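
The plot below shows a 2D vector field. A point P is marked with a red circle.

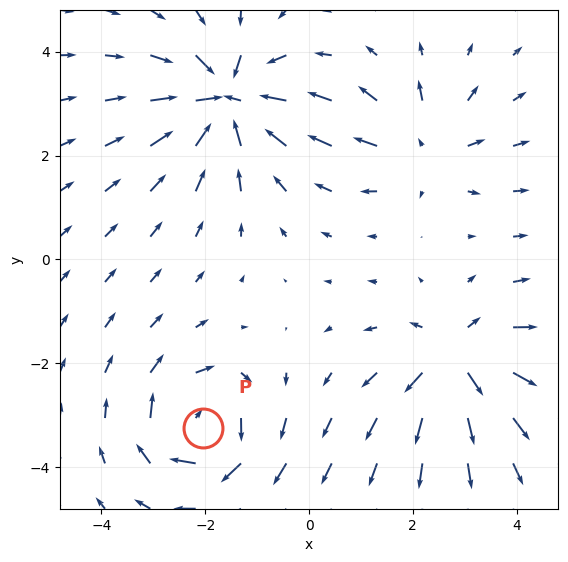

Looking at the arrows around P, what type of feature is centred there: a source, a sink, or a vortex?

At P (-2.0, -3.3) the arrows circulate clockwise. Divergence ≈0, curl about -5 — near-zero divergence with nonzero curl is a vortex.

vortex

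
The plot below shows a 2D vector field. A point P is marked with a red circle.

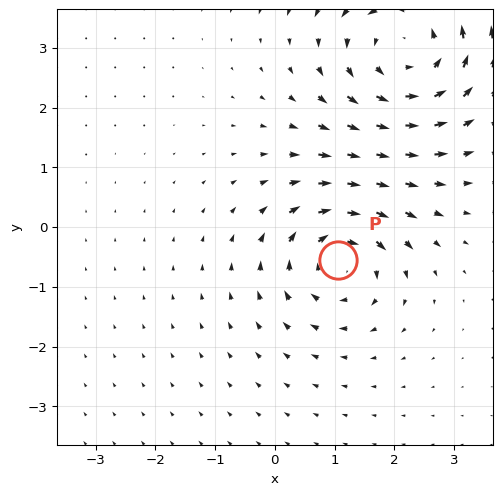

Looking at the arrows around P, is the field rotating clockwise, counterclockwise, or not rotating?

Near P at (1.1, -0.6) the arrows circulate clockwise. The curl (z-component) there is about -4; negative curl means clockwise rotation.

clockwise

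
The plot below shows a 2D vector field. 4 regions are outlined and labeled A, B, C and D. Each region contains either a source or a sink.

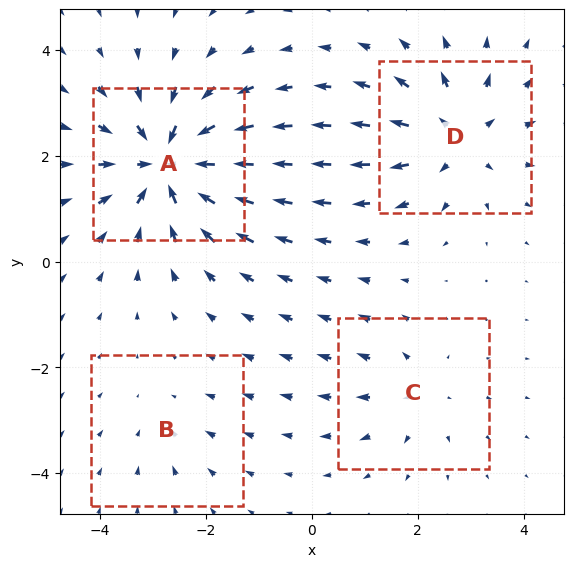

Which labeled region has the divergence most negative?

A

Divergence at each region's feature centre — A: about -7, B: about -2, C: about +3, D: about +5. Region A is most negative.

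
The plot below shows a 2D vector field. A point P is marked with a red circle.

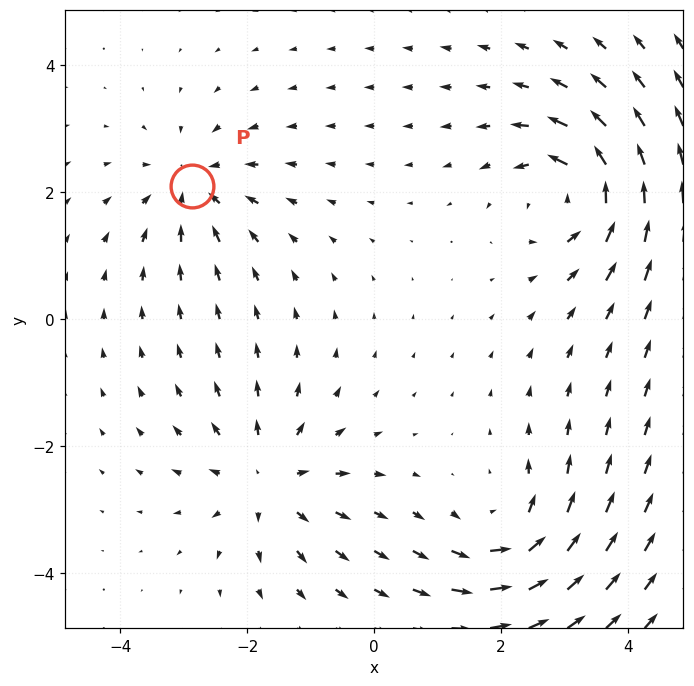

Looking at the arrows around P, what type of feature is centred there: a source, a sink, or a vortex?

sink

At P (-2.9, 2.1) the arrows converge inward. Divergence about -4, curl ≈0 — negative divergence with near-zero curl is a sink.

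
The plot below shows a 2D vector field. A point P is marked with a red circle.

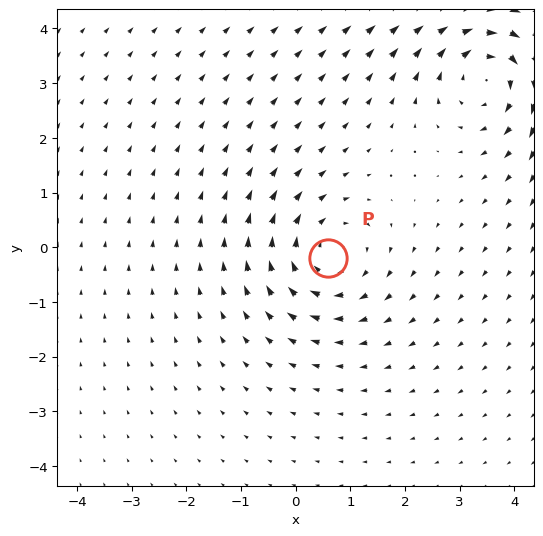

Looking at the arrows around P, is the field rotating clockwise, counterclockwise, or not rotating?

clockwise

Near P at (0.6, -0.2) the arrows circulate clockwise. The curl (z-component) there is about -4; negative curl means clockwise rotation.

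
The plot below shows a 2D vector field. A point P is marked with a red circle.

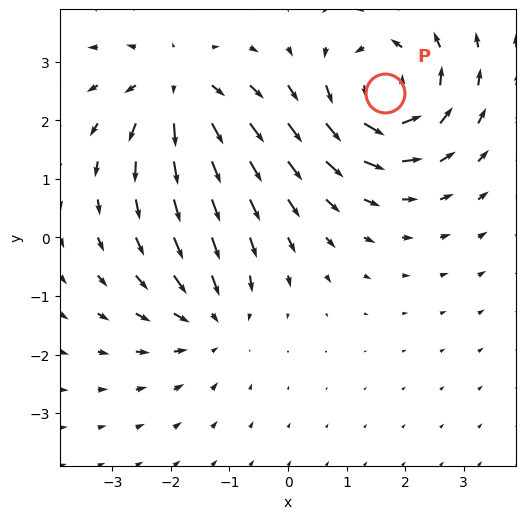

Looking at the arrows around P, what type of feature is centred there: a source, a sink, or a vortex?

At P (1.7, 2.5) the arrows circulate counterclockwise. Divergence ≈0, curl about +6 — near-zero divergence with nonzero curl is a vortex.

vortex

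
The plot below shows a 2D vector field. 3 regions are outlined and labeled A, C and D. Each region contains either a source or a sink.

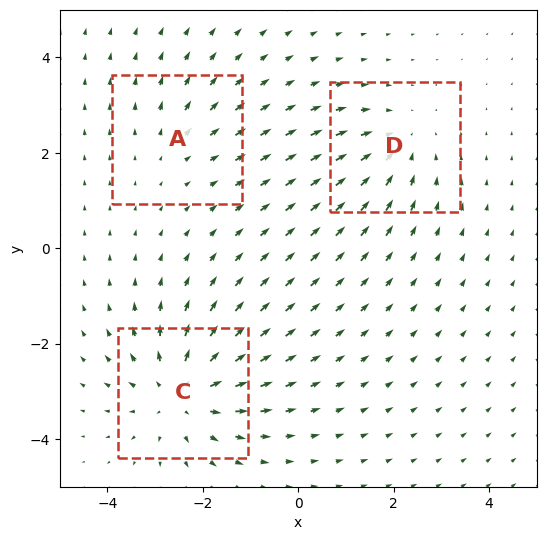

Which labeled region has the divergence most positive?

C

Divergence at each region's feature centre — A: about +2, C: about +4, D: about -3. Region C is most positive.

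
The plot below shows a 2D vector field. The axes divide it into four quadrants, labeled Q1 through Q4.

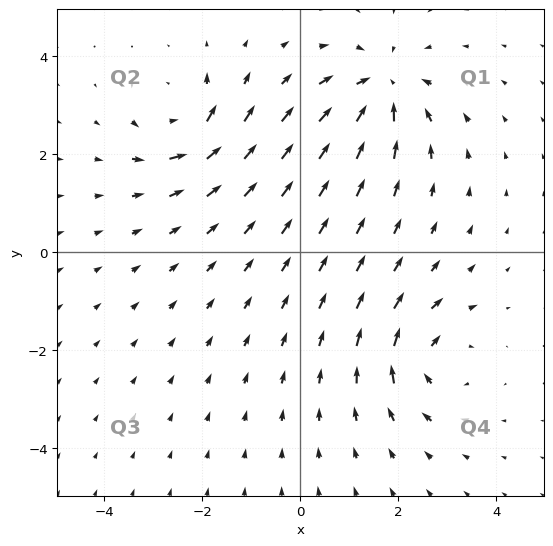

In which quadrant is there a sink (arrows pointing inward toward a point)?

The sink sits at approximately (1.7, 3.4), which lies in quadrant Q1. The divergence there is about -5, negative as expected for a sink.

Q1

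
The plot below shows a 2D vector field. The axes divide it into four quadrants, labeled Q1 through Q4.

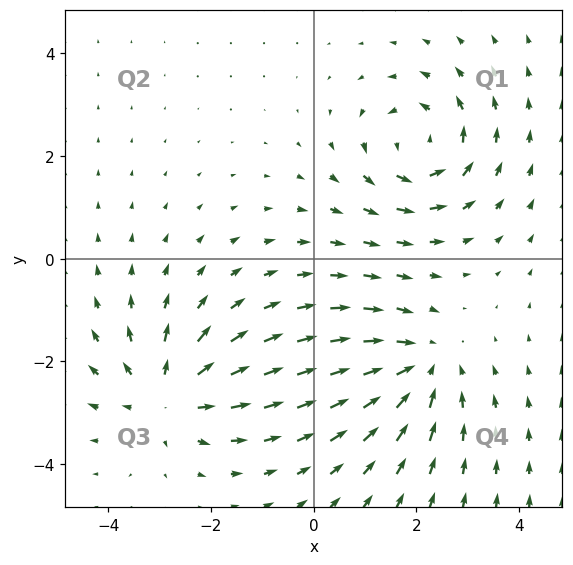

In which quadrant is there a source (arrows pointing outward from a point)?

The source sits at approximately (-2.8, -2.7), which lies in quadrant Q3. The divergence there is about +4, positive as expected for a source.

Q3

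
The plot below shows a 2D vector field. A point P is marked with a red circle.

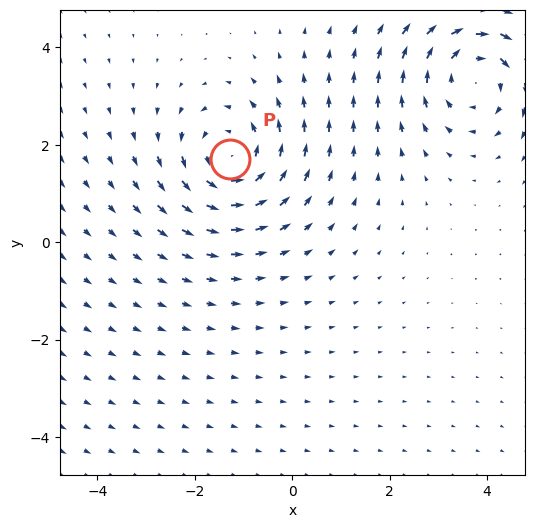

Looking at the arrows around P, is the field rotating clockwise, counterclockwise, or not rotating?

counterclockwise

Near P at (-1.3, 1.7) the arrows circulate counterclockwise. The curl (z-component) there is about +3; positive curl means counterclockwise rotation.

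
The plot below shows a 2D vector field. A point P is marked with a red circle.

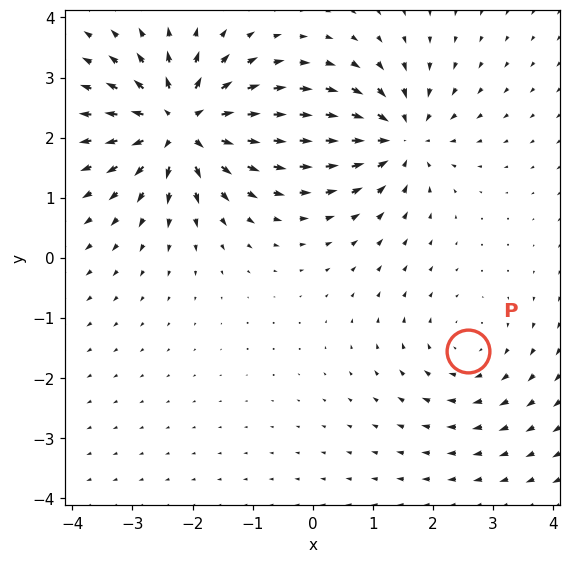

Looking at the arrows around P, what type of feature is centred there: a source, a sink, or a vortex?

At P (2.6, -1.5) the arrows circulate clockwise. Divergence ≈0, curl about -2 — near-zero divergence with nonzero curl is a vortex.

vortex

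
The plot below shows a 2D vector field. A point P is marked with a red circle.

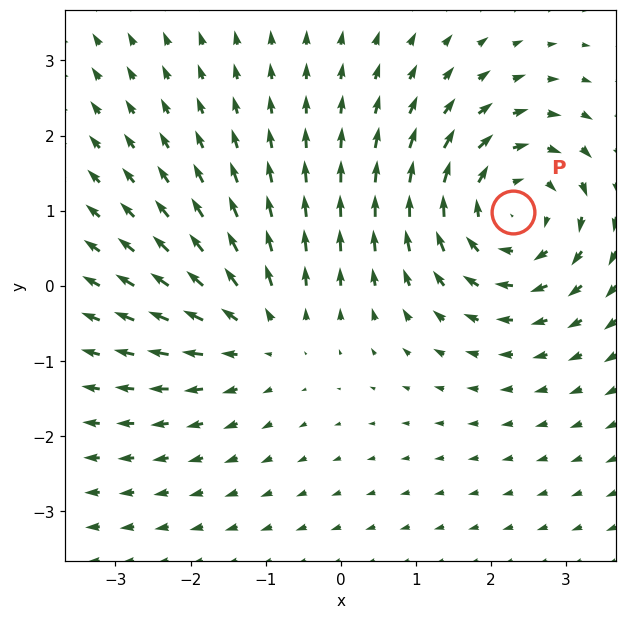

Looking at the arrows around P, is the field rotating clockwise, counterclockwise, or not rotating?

clockwise

Near P at (2.3, 1.0) the arrows circulate clockwise. The curl (z-component) there is about -4; negative curl means clockwise rotation.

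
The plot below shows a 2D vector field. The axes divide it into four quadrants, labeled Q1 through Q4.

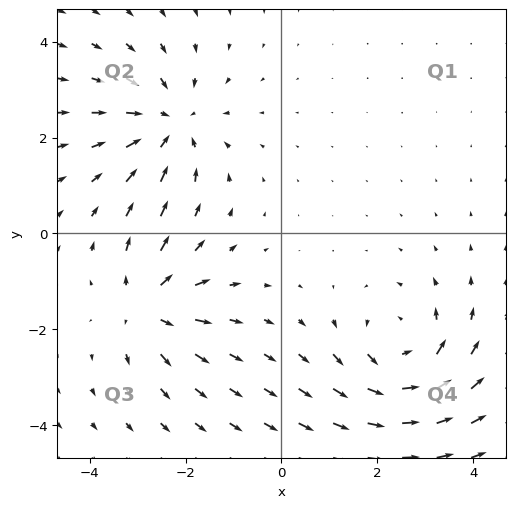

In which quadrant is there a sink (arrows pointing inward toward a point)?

Q2

The sink sits at approximately (-2.3, 2.3), which lies in quadrant Q2. The divergence there is about -3, negative as expected for a sink.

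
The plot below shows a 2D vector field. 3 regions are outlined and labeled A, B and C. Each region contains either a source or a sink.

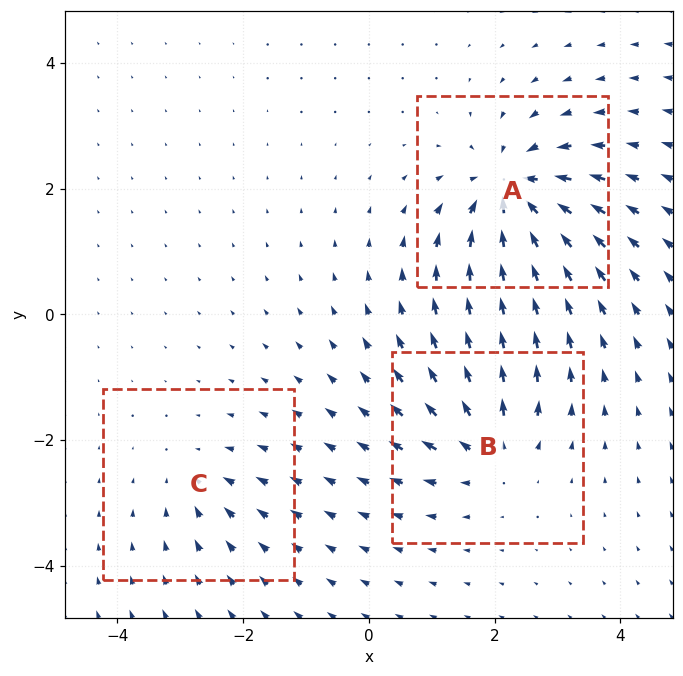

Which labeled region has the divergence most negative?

A

Divergence at each region's feature centre — A: about -6, B: about +4, C: about -2. Region A is most negative.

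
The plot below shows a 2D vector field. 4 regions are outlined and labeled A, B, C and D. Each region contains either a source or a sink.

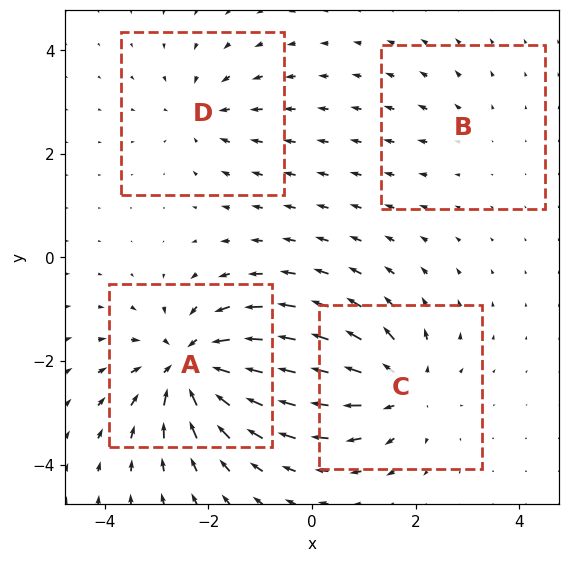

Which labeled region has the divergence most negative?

Divergence at each region's feature centre — A: about -8, B: about +2, C: about +6, D: about -4. Region A is most negative.

A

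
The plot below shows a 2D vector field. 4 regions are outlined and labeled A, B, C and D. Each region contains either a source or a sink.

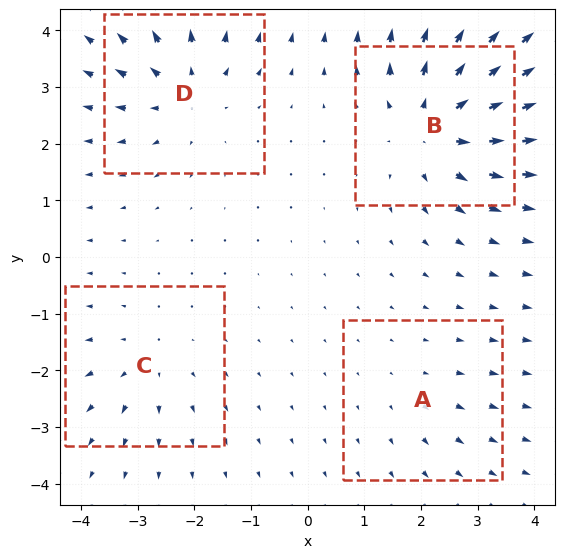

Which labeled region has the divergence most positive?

B

Divergence at each region's feature centre — A: about +2, B: about +6, C: about +3, D: about +5. Region B is most positive.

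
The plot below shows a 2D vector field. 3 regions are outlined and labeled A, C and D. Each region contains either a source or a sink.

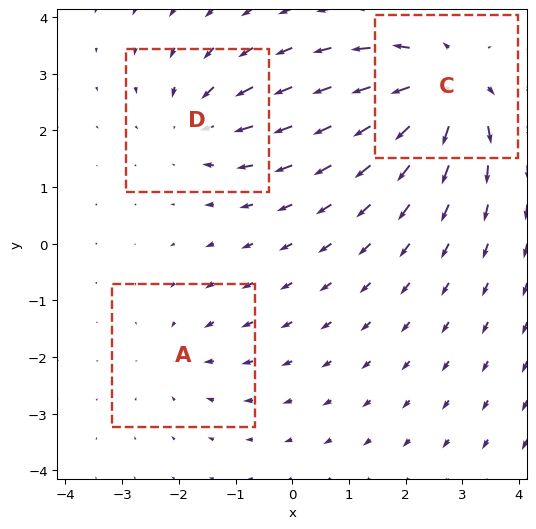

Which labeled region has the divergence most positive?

Divergence at each region's feature centre — A: about -2, C: about +5, D: about -3. Region C is most positive.

C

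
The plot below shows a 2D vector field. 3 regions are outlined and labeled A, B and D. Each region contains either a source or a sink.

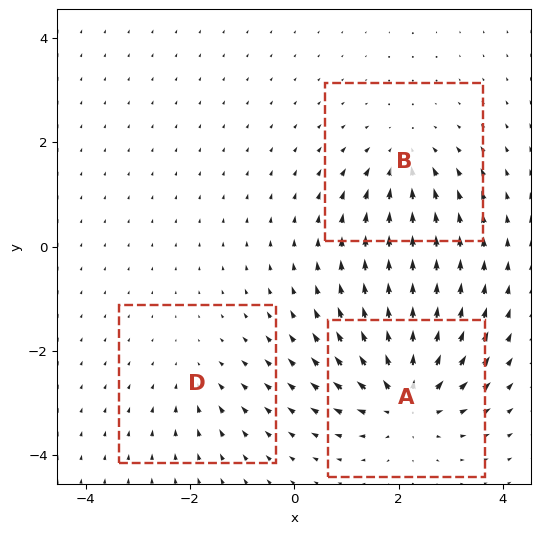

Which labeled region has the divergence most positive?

A

Divergence at each region's feature centre — A: about +6, B: about -4, D: about -2. Region A is most positive.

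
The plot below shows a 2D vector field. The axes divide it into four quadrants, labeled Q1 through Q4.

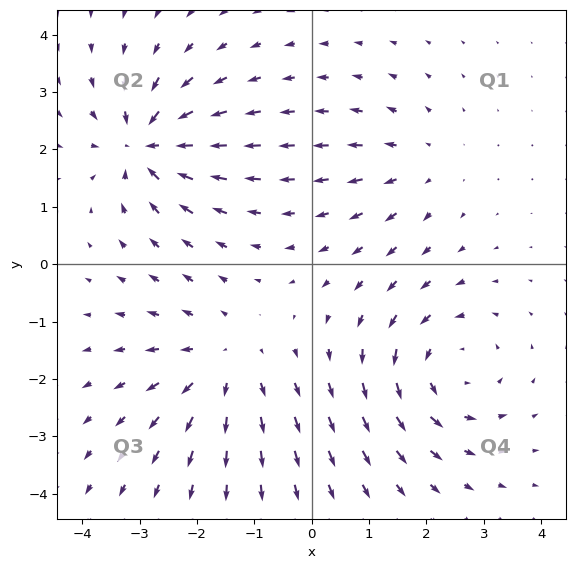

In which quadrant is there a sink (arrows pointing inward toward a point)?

The sink sits at approximately (-2.9, 2.1), which lies in quadrant Q2. The divergence there is about -6, negative as expected for a sink.

Q2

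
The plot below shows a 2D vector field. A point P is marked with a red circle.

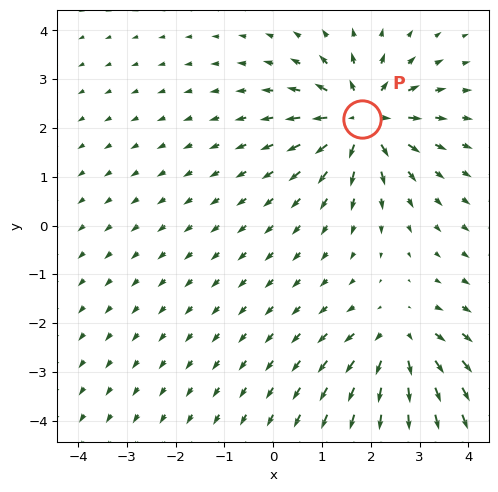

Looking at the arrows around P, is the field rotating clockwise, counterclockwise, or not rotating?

not rotating

Near P at (1.8, 2.2) the arrows show no circulation. The curl there is ≈0.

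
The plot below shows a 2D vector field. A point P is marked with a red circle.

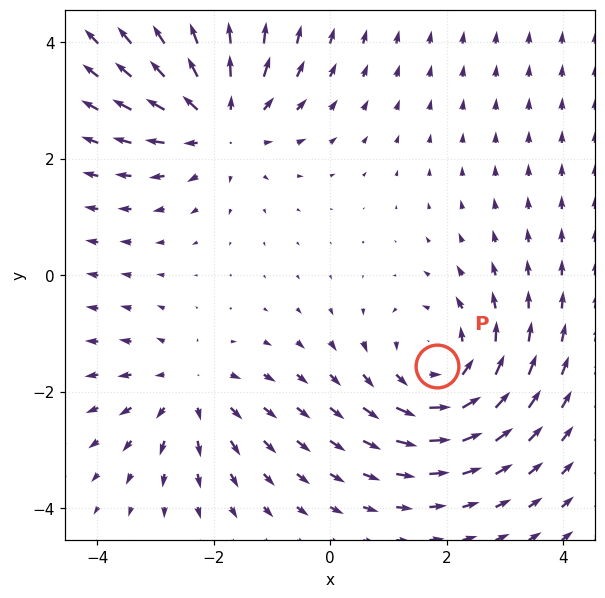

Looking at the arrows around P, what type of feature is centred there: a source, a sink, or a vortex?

At P (1.8, -1.6) the arrows circulate counterclockwise. Divergence ≈0, curl about +4 — near-zero divergence with nonzero curl is a vortex.

vortex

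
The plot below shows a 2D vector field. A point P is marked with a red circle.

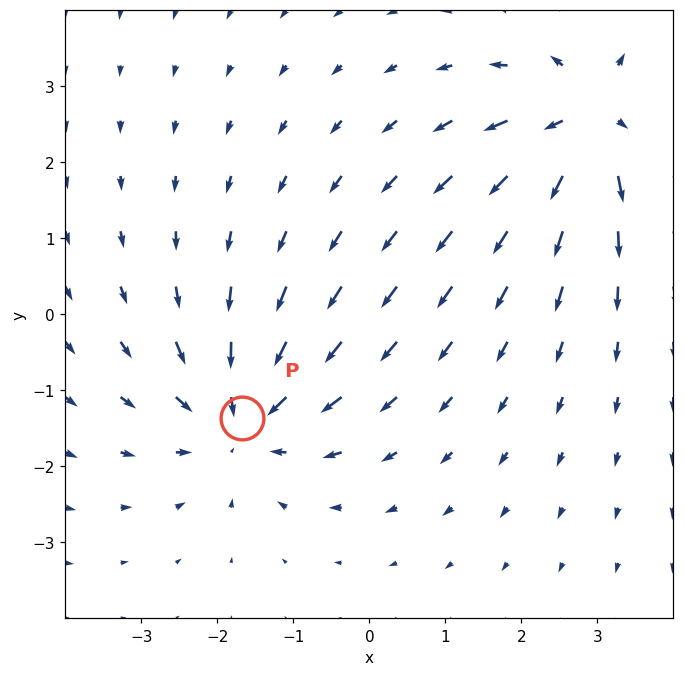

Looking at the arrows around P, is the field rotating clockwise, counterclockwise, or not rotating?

Near P at (-1.7, -1.4) the arrows show no circulation. The curl there is ≈0.

not rotating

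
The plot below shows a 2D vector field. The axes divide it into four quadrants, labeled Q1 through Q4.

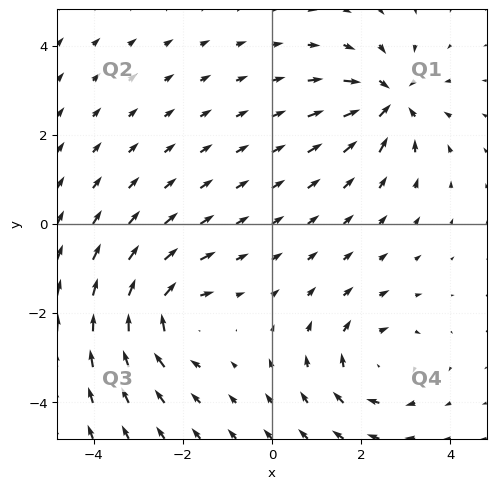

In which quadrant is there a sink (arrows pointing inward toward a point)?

The sink sits at approximately (2.6, 2.8), which lies in quadrant Q1. The divergence there is about -5, negative as expected for a sink.

Q1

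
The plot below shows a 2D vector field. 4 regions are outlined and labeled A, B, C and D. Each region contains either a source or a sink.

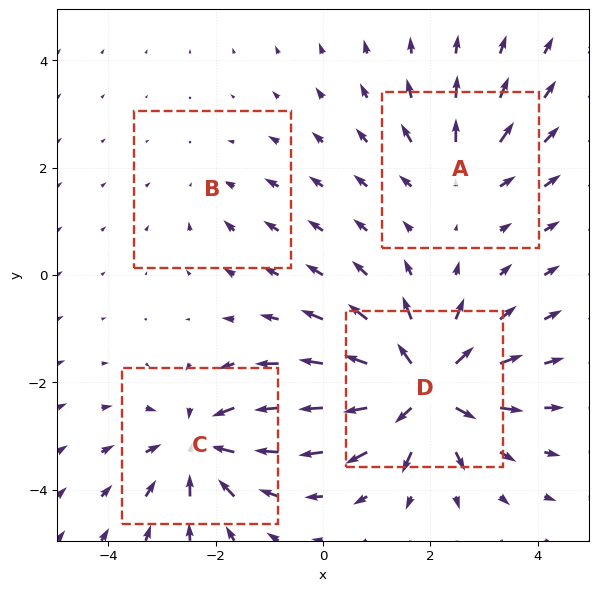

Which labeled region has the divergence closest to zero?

B

Divergence at each region's feature centre — A: about +3, B: about -2, C: about -6, D: about +8. Region B is closest to zero.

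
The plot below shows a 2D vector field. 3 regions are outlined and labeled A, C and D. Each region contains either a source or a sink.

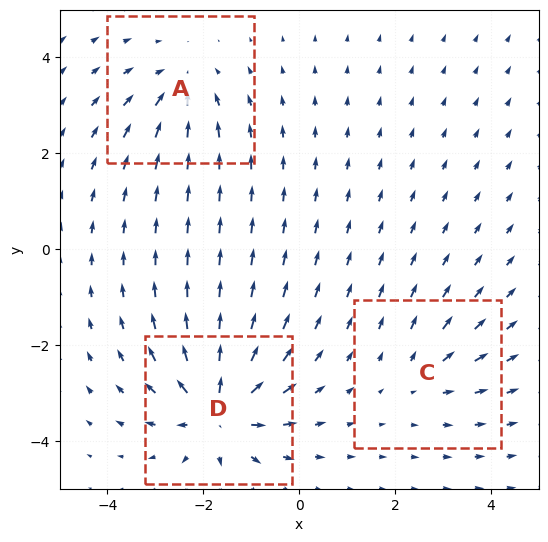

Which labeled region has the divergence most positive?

D

Divergence at each region's feature centre — A: about -3, C: about +2, D: about +6. Region D is most positive.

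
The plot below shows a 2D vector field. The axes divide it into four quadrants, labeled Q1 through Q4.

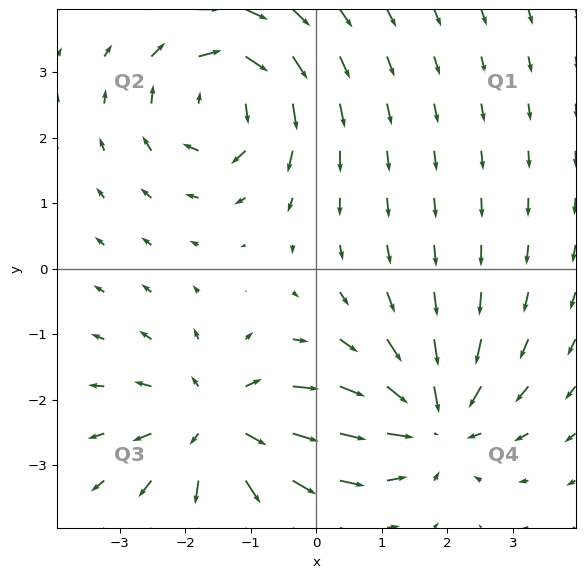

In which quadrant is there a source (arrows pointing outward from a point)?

Q3

The source sits at approximately (-1.5, -2.4), which lies in quadrant Q3. The divergence there is about +4, positive as expected for a source.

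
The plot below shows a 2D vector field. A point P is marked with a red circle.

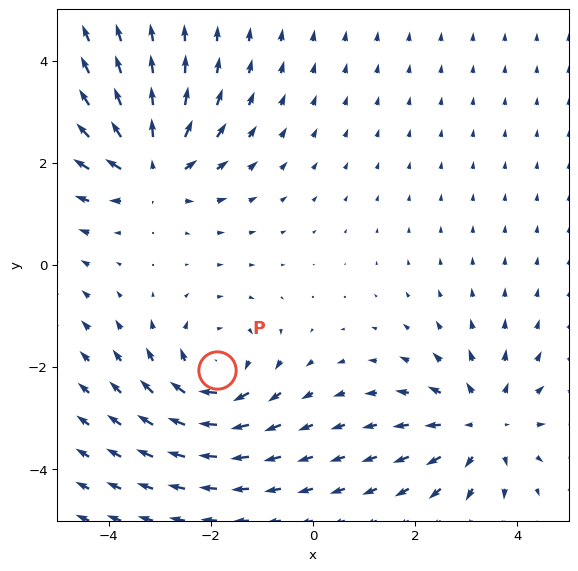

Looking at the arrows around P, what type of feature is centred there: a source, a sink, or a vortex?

At P (-1.9, -2.1) the arrows circulate clockwise. Divergence ≈0, curl about -4 — near-zero divergence with nonzero curl is a vortex.

vortex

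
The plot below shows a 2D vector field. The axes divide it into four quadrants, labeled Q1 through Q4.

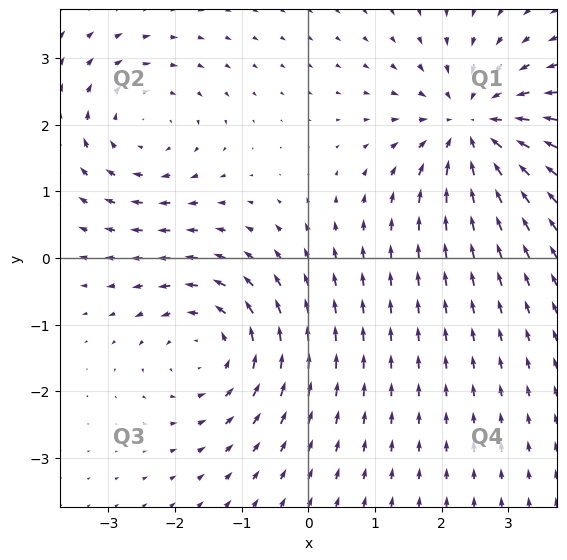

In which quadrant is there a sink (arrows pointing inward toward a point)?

The sink sits at approximately (2.5, 2.0), which lies in quadrant Q1. The divergence there is about -6, negative as expected for a sink.

Q1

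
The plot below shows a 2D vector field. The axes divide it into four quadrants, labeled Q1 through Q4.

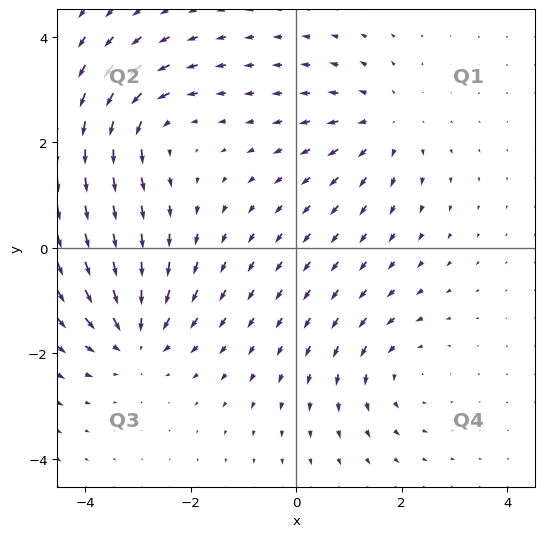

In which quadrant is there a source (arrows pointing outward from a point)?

The source sits at approximately (1.7, 2.3), which lies in quadrant Q1. The divergence there is about +3, positive as expected for a source.

Q1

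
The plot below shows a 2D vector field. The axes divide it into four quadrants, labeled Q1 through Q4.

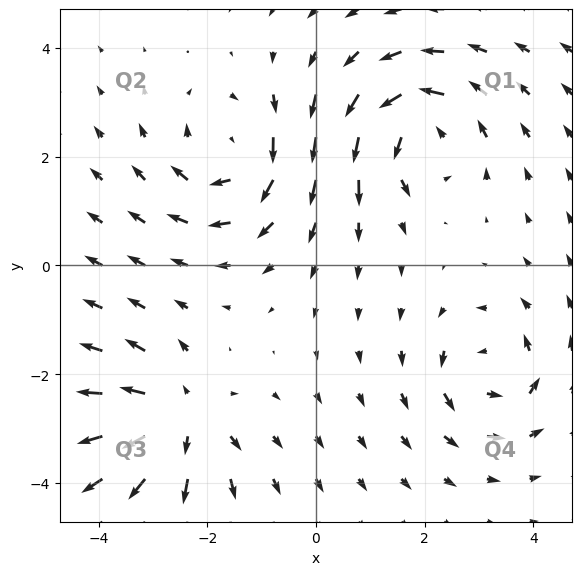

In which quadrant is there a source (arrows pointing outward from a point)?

The source sits at approximately (-2.5, -2.8), which lies in quadrant Q3. The divergence there is about +5, positive as expected for a source.

Q3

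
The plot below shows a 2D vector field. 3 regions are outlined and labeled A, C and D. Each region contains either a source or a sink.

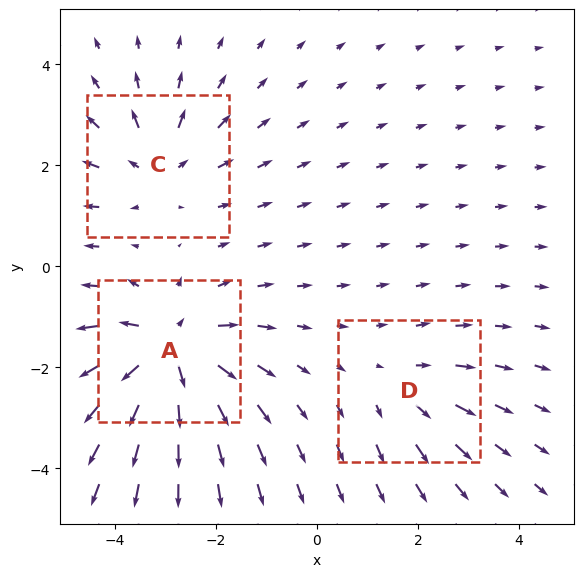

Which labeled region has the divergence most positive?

A

Divergence at each region's feature centre — A: about +5, C: about +3, D: about +2. Region A is most positive.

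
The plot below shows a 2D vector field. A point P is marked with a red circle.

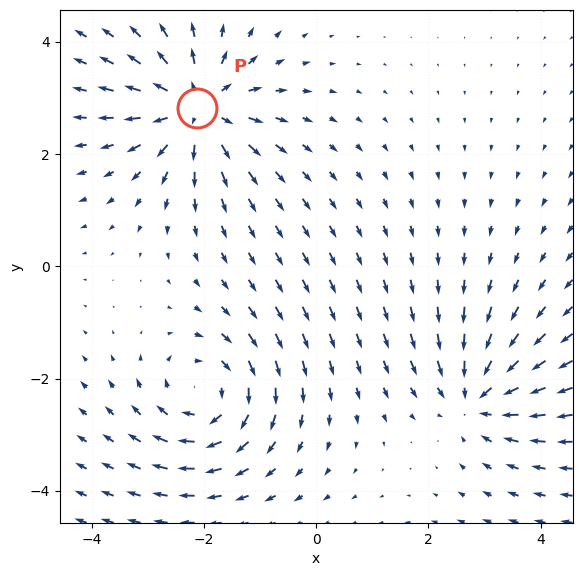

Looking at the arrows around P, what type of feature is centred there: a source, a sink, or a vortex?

At P (-2.1, 2.8) the arrows spread outward. Divergence about +5, curl ≈0 — positive divergence with near-zero curl is a source.

source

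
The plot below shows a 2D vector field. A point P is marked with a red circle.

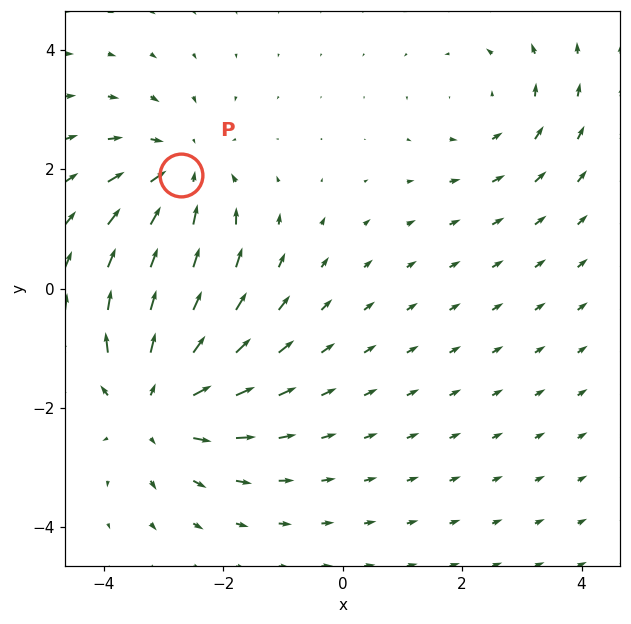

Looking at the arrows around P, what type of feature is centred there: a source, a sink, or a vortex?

sink

At P (-2.7, 1.9) the arrows converge inward. Divergence about -4, curl ≈0 — negative divergence with near-zero curl is a sink.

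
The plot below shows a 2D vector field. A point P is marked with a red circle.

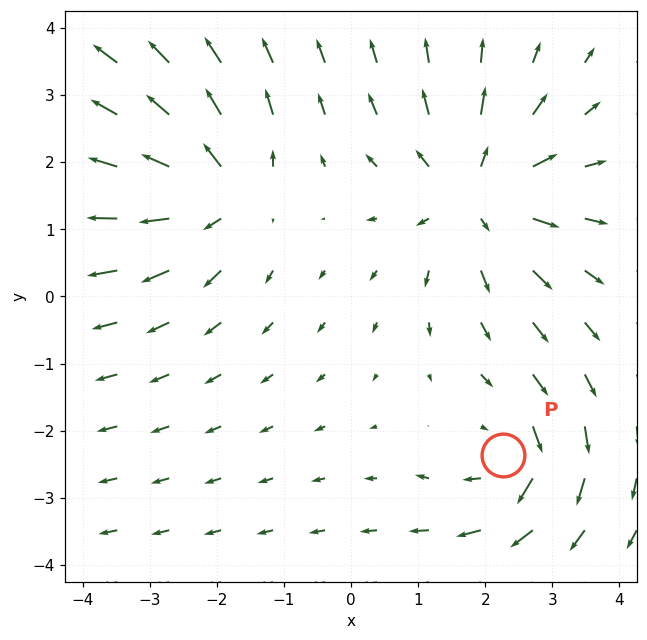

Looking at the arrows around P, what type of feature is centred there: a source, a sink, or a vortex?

vortex

At P (2.3, -2.4) the arrows circulate clockwise. Divergence ≈0, curl about -4 — near-zero divergence with nonzero curl is a vortex.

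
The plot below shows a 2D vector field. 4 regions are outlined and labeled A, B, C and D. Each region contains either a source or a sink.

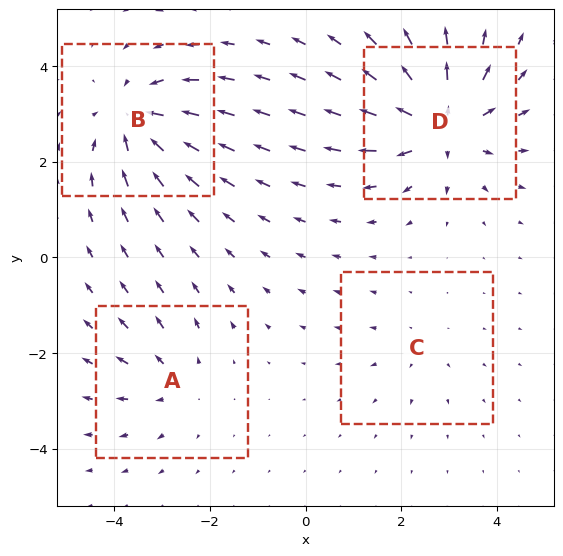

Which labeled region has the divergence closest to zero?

Divergence at each region's feature centre — A: about +3, B: about -5, C: about +2, D: about +7. Region C is closest to zero.

C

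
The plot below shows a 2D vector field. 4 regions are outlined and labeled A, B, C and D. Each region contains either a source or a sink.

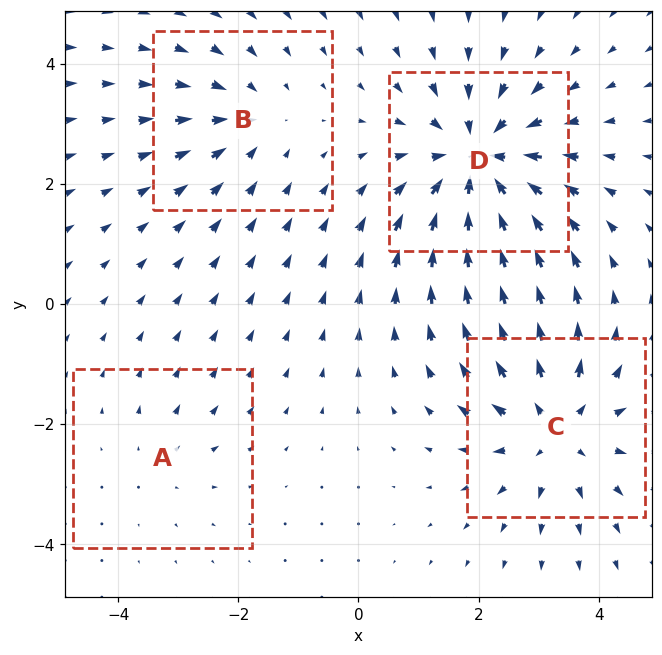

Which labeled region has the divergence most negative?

Divergence at each region's feature centre — A: about +2, B: about -3, C: about +5, D: about -6. Region D is most negative.

D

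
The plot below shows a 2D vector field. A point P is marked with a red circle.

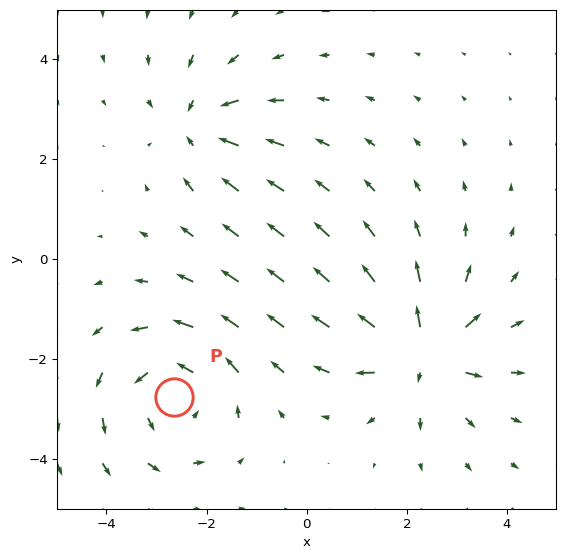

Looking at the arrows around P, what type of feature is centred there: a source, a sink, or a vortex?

At P (-2.7, -2.8) the arrows circulate counterclockwise. Divergence ≈0, curl about +4 — near-zero divergence with nonzero curl is a vortex.

vortex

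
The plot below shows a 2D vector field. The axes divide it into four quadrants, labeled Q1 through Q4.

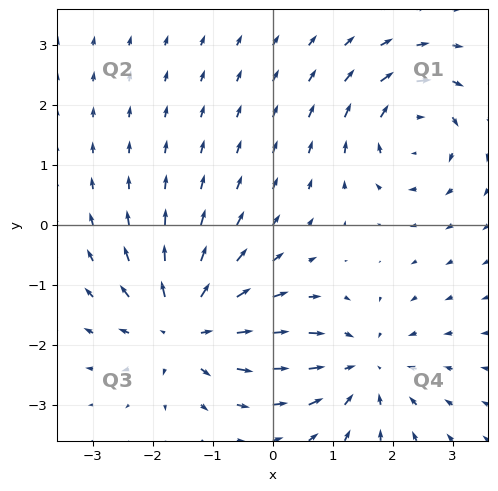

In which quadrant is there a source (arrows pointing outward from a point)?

The source sits at approximately (-1.4, -1.7), which lies in quadrant Q3. The divergence there is about +5, positive as expected for a source.

Q3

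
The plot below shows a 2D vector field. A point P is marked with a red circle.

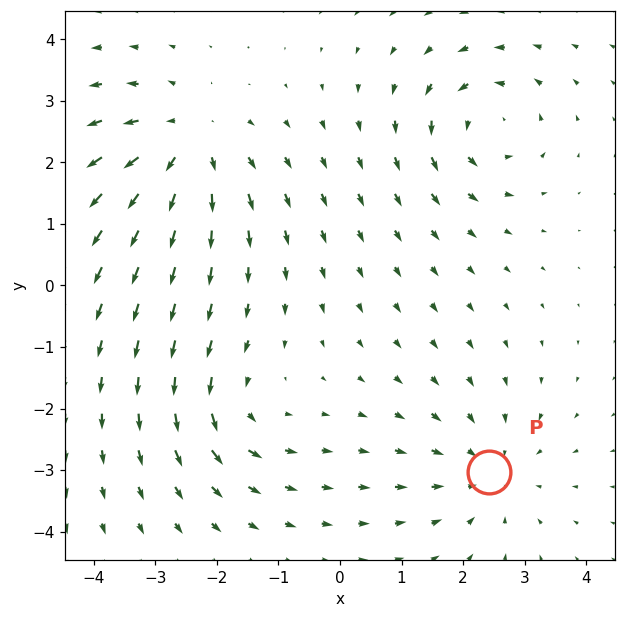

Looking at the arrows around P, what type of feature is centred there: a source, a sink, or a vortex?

At P (2.4, -3.0) the arrows converge inward. Divergence about -3, curl ≈0 — negative divergence with near-zero curl is a sink.

sink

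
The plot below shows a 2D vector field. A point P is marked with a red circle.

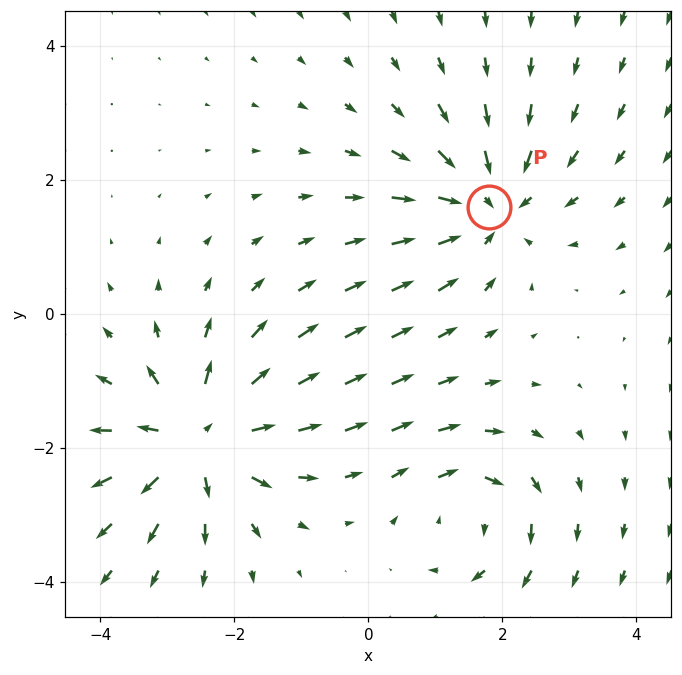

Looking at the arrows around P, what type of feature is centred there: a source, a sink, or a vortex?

sink

At P (1.8, 1.6) the arrows converge inward. Divergence about -4, curl ≈0 — negative divergence with near-zero curl is a sink.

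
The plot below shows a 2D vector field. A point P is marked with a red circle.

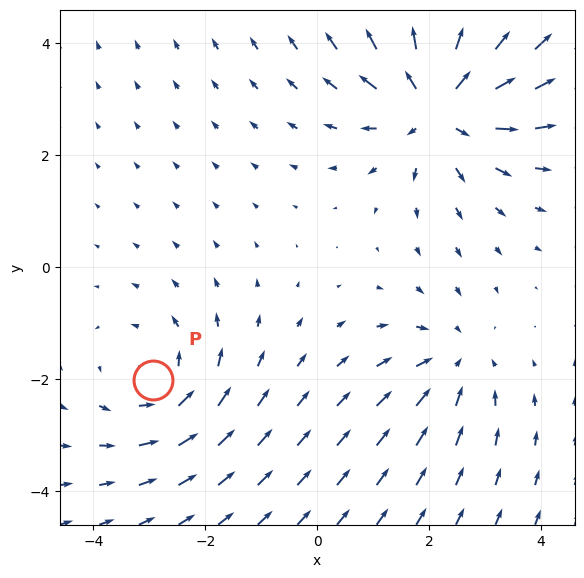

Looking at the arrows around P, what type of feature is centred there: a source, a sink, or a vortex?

At P (-2.9, -2.0) the arrows circulate counterclockwise. Divergence ≈0, curl about +3 — near-zero divergence with nonzero curl is a vortex.

vortex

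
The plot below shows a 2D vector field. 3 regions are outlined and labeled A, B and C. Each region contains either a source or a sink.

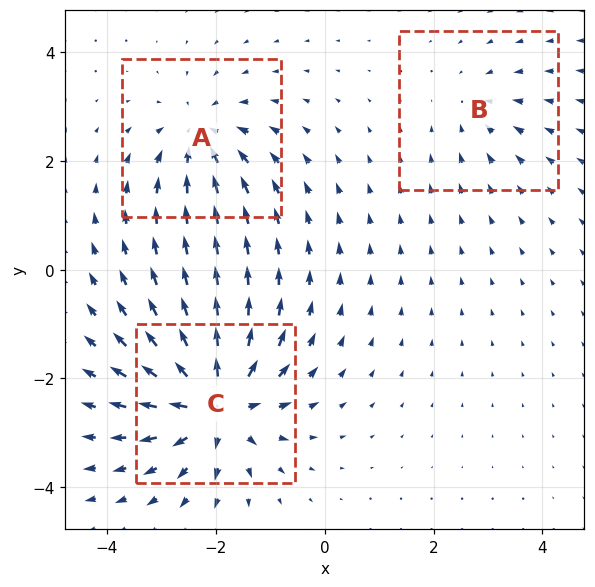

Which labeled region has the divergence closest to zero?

Divergence at each region's feature centre — A: about -4, B: about -2, C: about +6. Region B is closest to zero.

B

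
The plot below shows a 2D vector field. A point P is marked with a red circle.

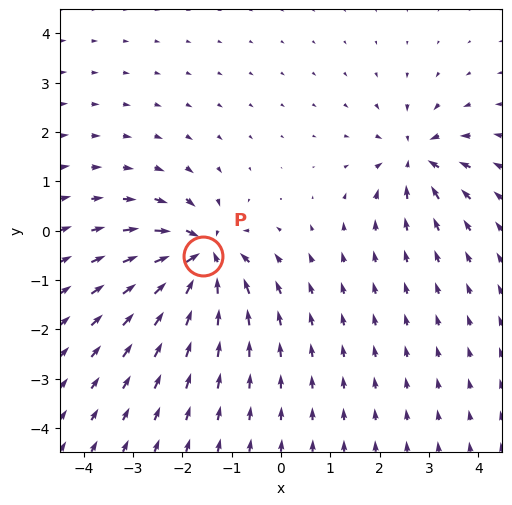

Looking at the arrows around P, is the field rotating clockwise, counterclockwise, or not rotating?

Near P at (-1.6, -0.5) the arrows show no circulation. The curl there is ≈0.

not rotating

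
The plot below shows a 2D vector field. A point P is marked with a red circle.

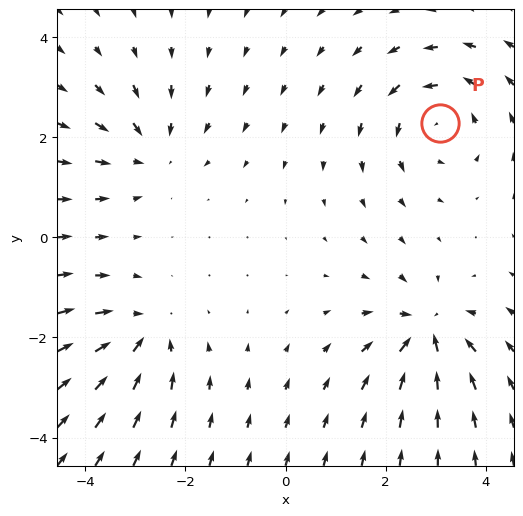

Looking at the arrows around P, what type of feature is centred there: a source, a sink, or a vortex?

vortex

At P (3.1, 2.3) the arrows circulate counterclockwise. Divergence ≈0, curl about +3 — near-zero divergence with nonzero curl is a vortex.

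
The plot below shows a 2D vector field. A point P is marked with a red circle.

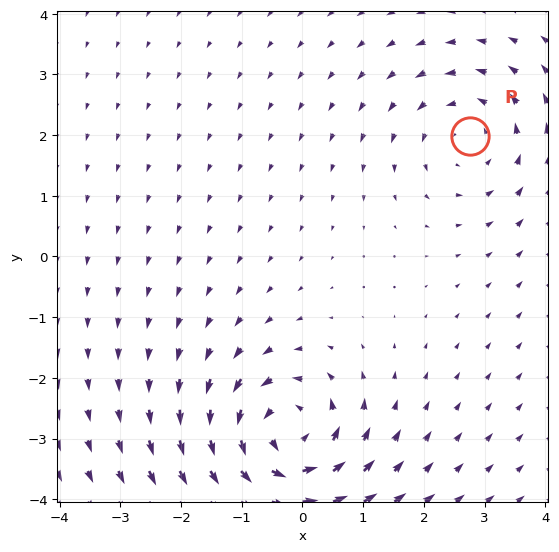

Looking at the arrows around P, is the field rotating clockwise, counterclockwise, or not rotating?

Near P at (2.8, 2.0) the arrows circulate counterclockwise. The curl (z-component) there is about +3; positive curl means counterclockwise rotation.

counterclockwise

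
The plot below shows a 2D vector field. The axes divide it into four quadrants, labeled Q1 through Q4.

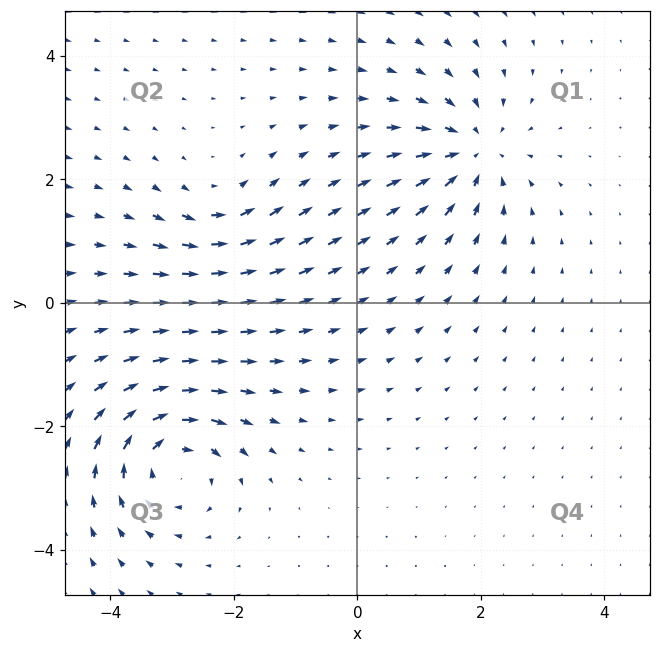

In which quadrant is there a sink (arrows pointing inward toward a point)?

The sink sits at approximately (1.9, 2.5), which lies in quadrant Q1. The divergence there is about -6, negative as expected for a sink.

Q1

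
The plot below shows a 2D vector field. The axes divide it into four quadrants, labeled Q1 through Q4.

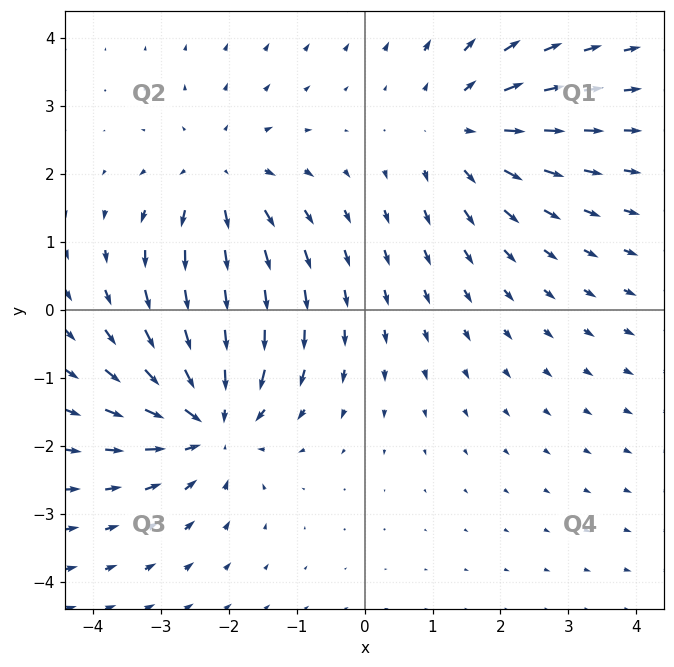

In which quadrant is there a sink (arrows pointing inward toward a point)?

The sink sits at approximately (-2.3, -1.6), which lies in quadrant Q3. The divergence there is about -5, negative as expected for a sink.

Q3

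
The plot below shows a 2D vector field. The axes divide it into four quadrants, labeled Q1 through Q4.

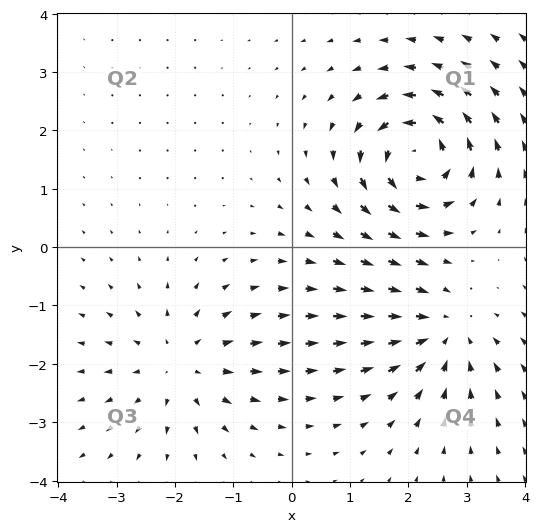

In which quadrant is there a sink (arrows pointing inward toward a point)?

Q4

The sink sits at approximately (2.6, -1.5), which lies in quadrant Q4. The divergence there is about -3, negative as expected for a sink.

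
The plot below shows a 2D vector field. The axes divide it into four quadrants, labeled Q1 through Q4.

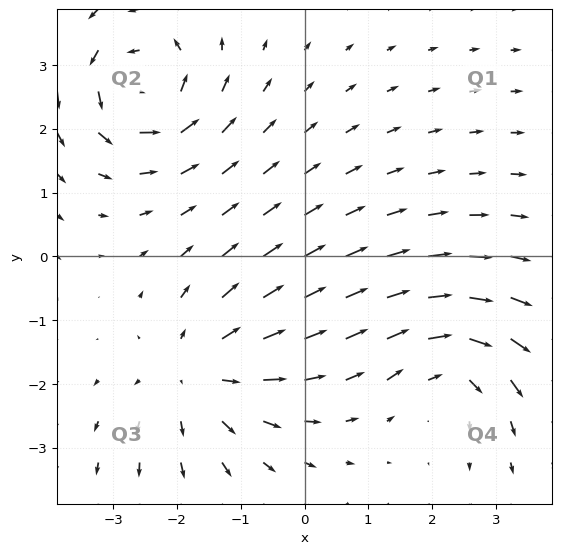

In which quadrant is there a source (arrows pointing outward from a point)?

Q3

The source sits at approximately (-1.7, -1.8), which lies in quadrant Q3. The divergence there is about +3, positive as expected for a source.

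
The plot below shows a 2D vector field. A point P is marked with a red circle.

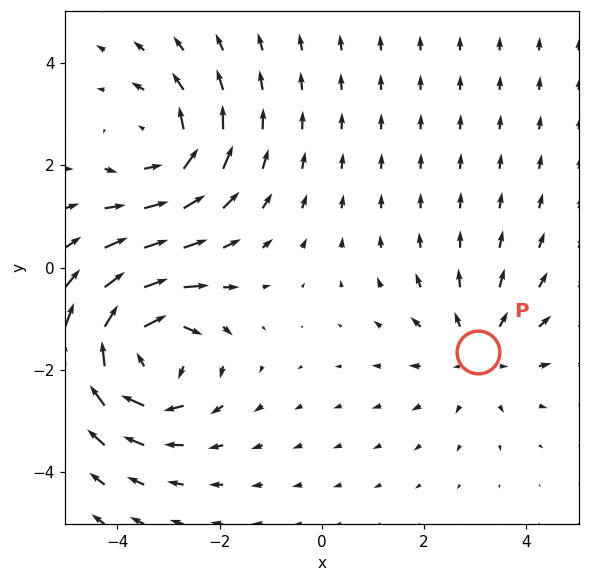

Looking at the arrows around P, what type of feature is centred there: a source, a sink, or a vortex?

source

At P (3.1, -1.7) the arrows spread outward. Divergence about +2, curl ≈0 — positive divergence with near-zero curl is a source.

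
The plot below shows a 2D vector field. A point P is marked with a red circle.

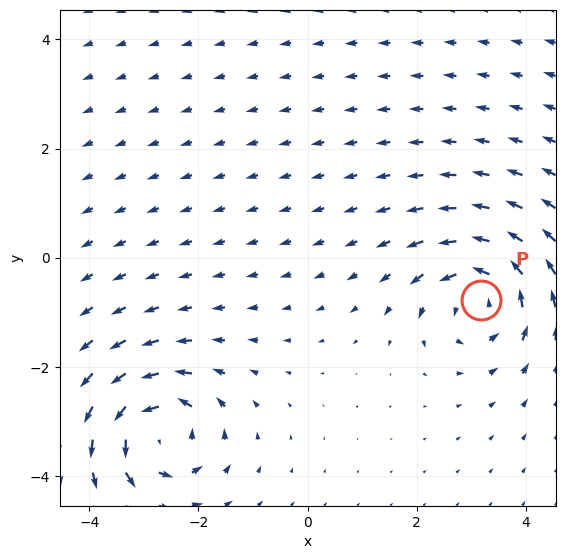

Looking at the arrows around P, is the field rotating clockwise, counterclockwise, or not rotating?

Near P at (3.2, -0.8) the arrows circulate counterclockwise. The curl (z-component) there is about +7; positive curl means counterclockwise rotation.

counterclockwise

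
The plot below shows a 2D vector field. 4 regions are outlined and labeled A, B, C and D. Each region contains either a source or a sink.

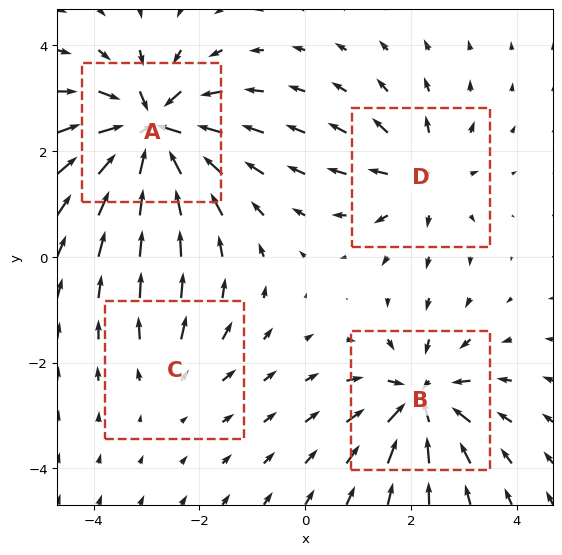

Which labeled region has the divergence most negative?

Divergence at each region's feature centre — A: about -8, B: about -6, C: about +3, D: about +4. Region A is most negative.

A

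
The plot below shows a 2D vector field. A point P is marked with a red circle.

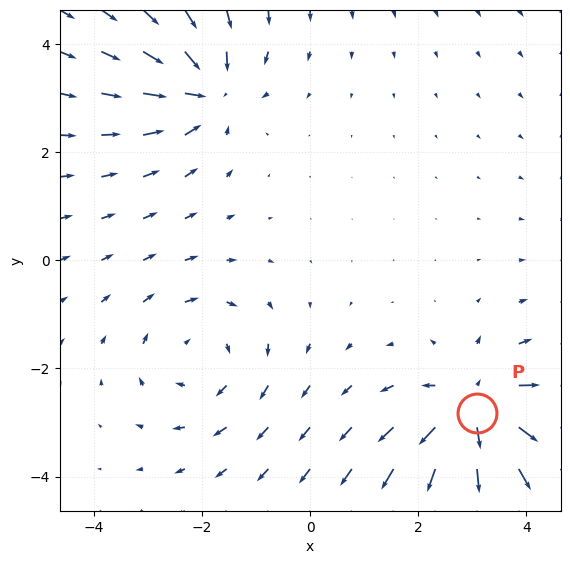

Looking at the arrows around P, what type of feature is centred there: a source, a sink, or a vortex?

source

At P (3.1, -2.8) the arrows spread outward. Divergence about +4, curl ≈0 — positive divergence with near-zero curl is a source.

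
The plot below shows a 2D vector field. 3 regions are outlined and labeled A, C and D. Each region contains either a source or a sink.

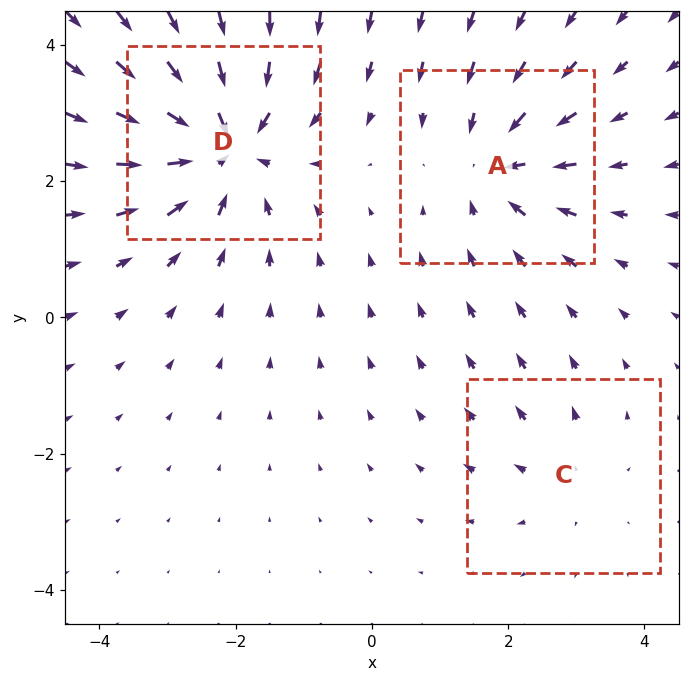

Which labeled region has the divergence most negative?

Divergence at each region's feature centre — A: about -3, C: about +2, D: about -5. Region D is most negative.

D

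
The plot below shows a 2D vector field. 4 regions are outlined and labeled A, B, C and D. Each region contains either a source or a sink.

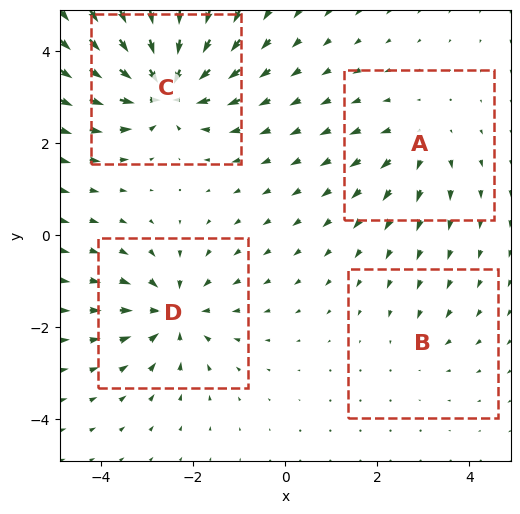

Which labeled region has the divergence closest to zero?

B

Divergence at each region's feature centre — A: about +3, B: about -2, C: about -8, D: about -5. Region B is closest to zero.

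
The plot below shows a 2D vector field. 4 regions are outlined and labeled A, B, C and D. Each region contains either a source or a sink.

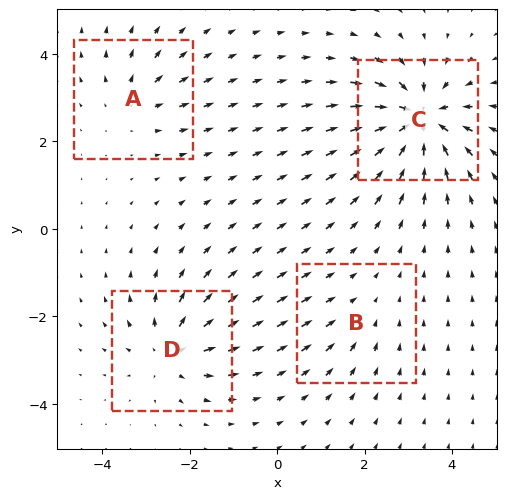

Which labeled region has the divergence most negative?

Divergence at each region's feature centre — A: about +3, B: about -2, C: about -8, D: about +5. Region C is most negative.

C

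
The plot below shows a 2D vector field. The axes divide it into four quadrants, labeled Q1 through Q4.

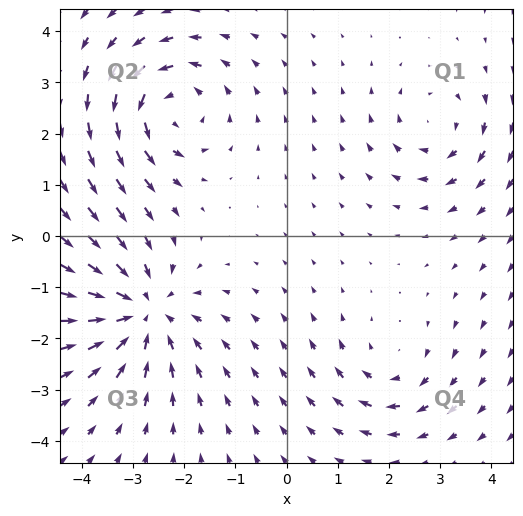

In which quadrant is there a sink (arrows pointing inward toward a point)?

The sink sits at approximately (-2.8, -1.5), which lies in quadrant Q3. The divergence there is about -4, negative as expected for a sink.

Q3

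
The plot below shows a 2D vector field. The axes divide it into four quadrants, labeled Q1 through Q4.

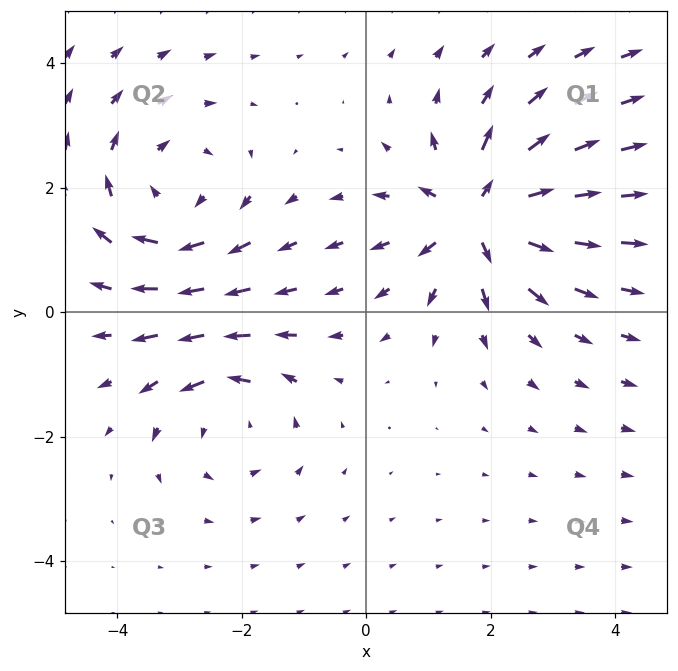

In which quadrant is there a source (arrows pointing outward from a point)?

The source sits at approximately (1.8, 1.6), which lies in quadrant Q1. The divergence there is about +6, positive as expected for a source.

Q1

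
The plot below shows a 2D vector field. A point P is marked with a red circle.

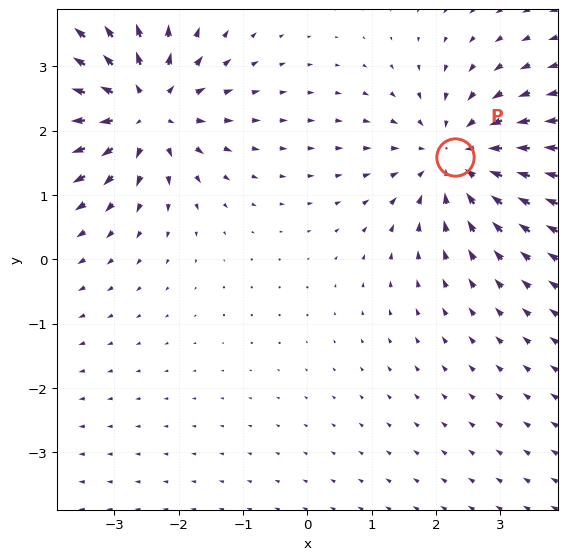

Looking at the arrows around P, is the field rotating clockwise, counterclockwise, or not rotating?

not rotating

Near P at (2.3, 1.6) the arrows show no circulation. The curl there is ≈0.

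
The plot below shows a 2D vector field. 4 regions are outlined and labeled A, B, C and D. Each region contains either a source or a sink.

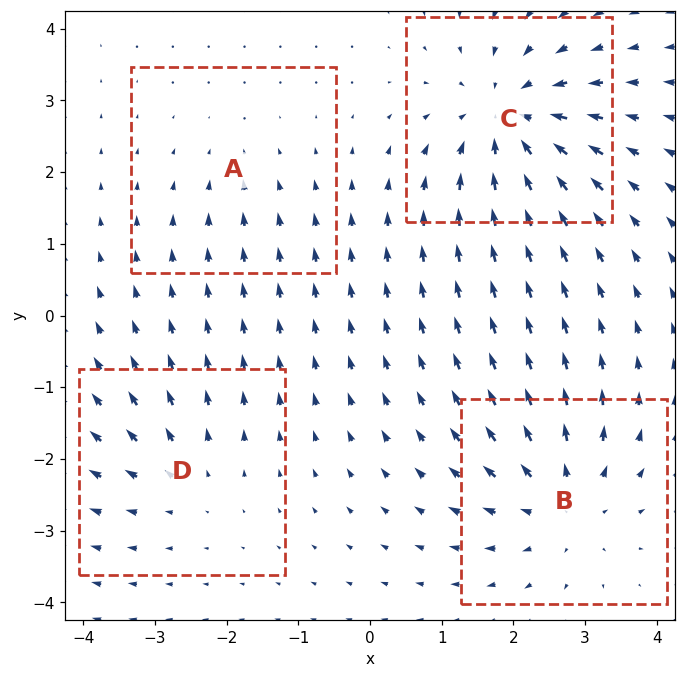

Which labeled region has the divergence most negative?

C

Divergence at each region's feature centre — A: about -2, B: about +5, C: about -6, D: about +3. Region C is most negative.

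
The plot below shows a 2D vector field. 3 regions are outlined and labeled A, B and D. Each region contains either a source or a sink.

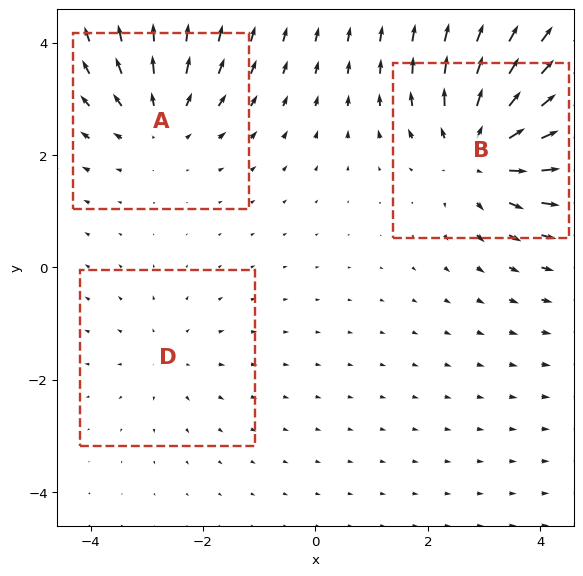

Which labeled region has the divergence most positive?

Divergence at each region's feature centre — A: about +3, B: about +5, D: about +2. Region B is most positive.

B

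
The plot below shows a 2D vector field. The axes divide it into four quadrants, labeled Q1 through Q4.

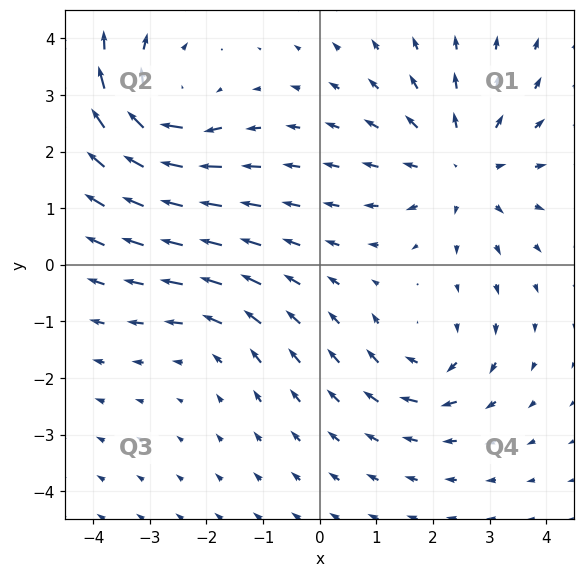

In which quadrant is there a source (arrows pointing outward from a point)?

The source sits at approximately (2.5, 1.7), which lies in quadrant Q1. The divergence there is about +4, positive as expected for a source.

Q1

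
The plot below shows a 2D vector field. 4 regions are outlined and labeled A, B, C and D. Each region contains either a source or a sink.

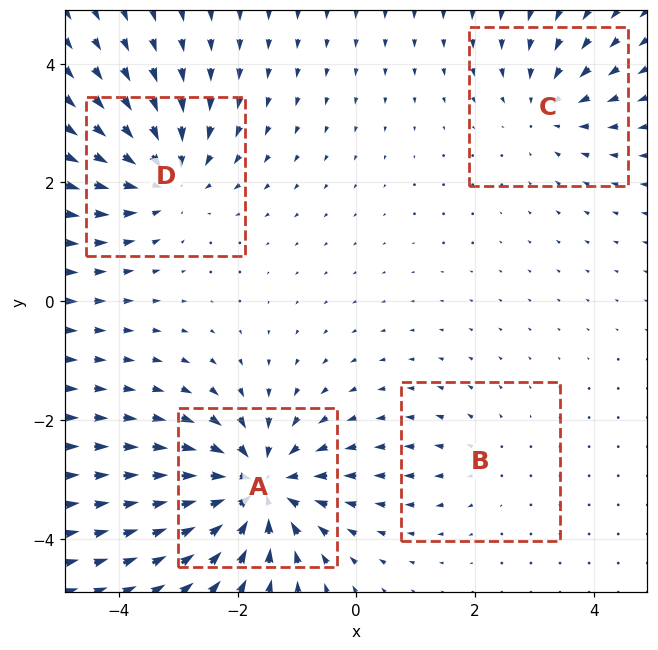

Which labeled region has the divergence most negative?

A

Divergence at each region's feature centre — A: about -7, B: about +2, C: about -3, D: about -5. Region A is most negative.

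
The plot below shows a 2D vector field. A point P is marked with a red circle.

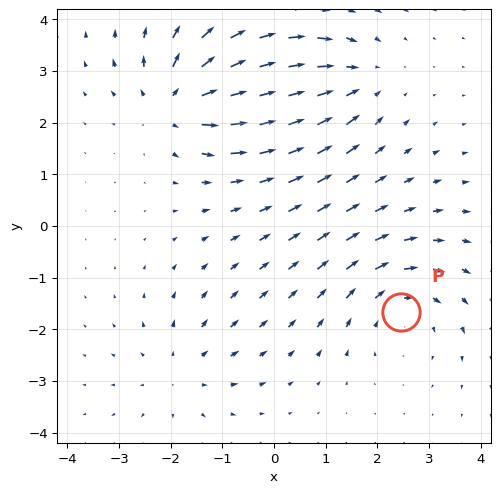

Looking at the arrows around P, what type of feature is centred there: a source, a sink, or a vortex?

At P (2.5, -1.7) the arrows circulate clockwise. Divergence ≈0, curl about -4 — near-zero divergence with nonzero curl is a vortex.

vortex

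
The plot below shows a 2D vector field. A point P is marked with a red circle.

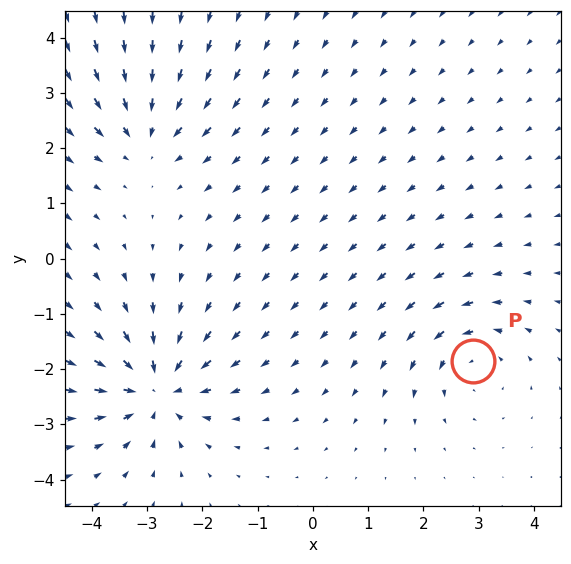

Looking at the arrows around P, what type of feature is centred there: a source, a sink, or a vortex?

At P (2.9, -1.9) the arrows circulate counterclockwise. Divergence ≈0, curl about +4 — near-zero divergence with nonzero curl is a vortex.

vortex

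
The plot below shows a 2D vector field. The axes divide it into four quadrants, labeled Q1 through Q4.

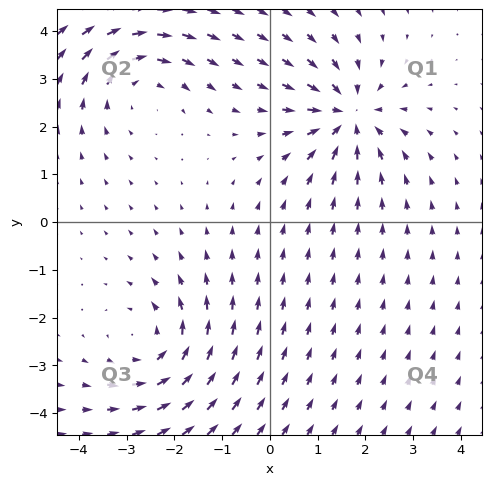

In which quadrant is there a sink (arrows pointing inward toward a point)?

Q1

The sink sits at approximately (1.6, 2.2), which lies in quadrant Q1. The divergence there is about -4, negative as expected for a sink.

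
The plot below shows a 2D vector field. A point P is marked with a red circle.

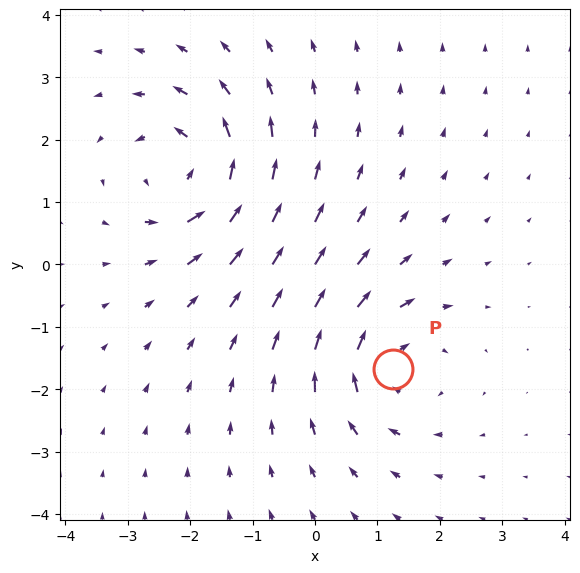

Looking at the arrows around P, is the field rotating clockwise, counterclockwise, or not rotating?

clockwise

Near P at (1.2, -1.7) the arrows circulate clockwise. The curl (z-component) there is about -4; negative curl means clockwise rotation.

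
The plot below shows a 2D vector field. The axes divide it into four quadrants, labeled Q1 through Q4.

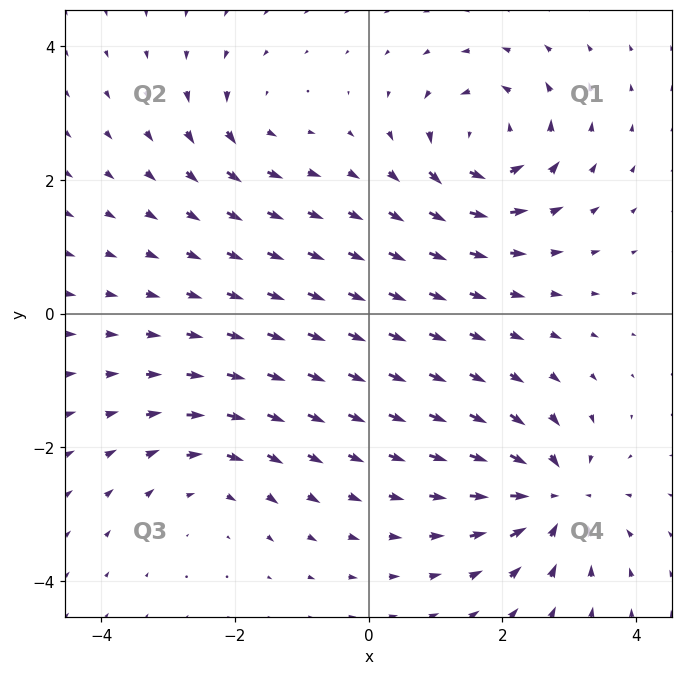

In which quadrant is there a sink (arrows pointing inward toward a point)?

Q4

The sink sits at approximately (2.8, -2.7), which lies in quadrant Q4. The divergence there is about -7, negative as expected for a sink.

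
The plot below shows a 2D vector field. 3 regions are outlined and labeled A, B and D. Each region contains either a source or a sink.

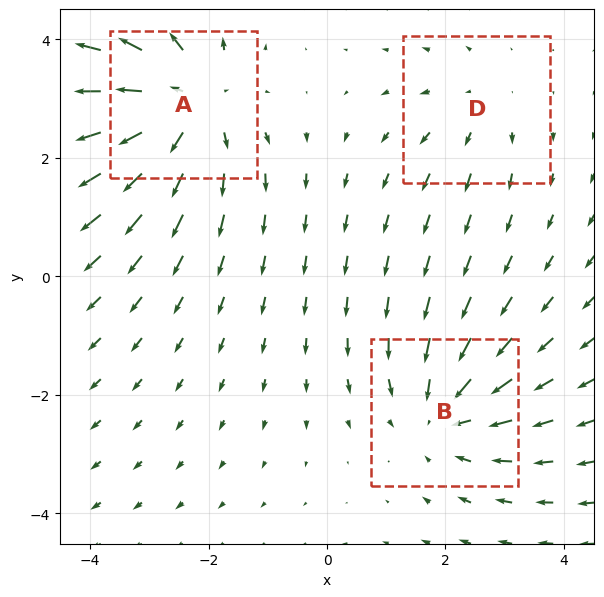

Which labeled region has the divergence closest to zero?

D

Divergence at each region's feature centre — A: about +4, B: about -3, D: about +2. Region D is closest to zero.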